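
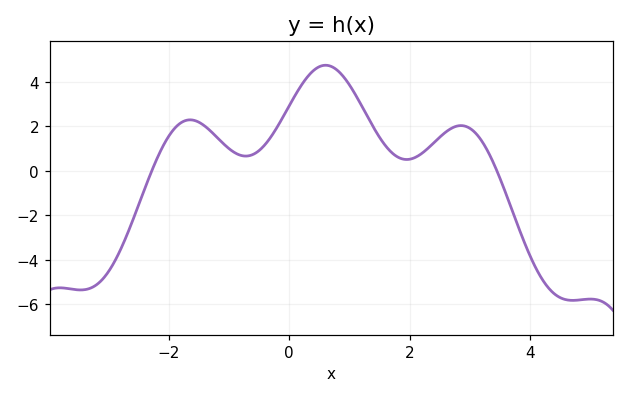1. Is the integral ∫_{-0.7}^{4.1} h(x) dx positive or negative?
positive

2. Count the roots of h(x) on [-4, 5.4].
2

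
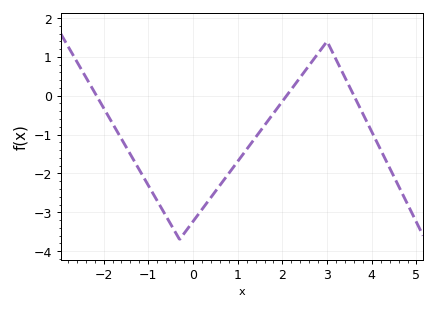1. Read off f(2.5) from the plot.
0.6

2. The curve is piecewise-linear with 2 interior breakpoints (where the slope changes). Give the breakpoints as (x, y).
(-0.3, -3.7); (3, 1.4)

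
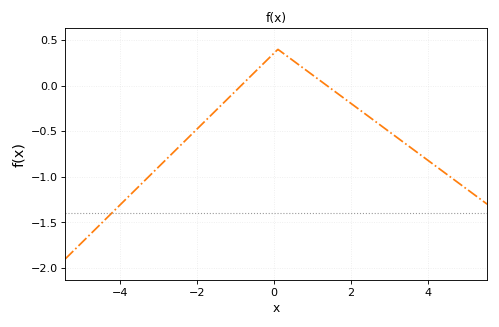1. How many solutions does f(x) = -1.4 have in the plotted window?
1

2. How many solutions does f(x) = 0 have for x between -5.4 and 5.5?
2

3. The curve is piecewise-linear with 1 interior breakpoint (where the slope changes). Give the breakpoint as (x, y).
(0.1, 0.4)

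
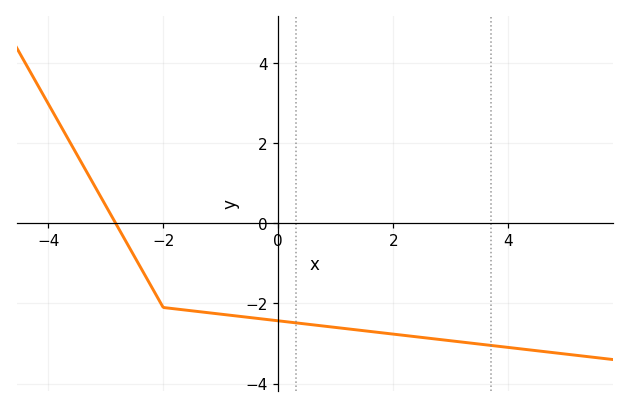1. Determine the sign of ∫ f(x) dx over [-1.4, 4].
negative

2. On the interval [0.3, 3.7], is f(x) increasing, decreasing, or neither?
decreasing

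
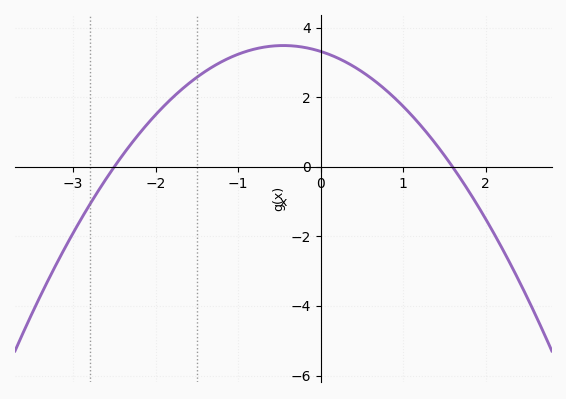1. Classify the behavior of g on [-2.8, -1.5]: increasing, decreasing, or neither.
increasing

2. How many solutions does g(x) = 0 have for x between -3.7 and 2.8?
2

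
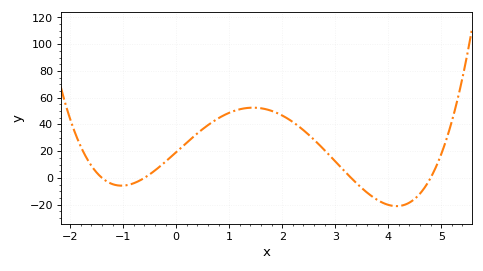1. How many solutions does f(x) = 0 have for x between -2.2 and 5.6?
4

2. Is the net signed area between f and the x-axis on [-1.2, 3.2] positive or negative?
positive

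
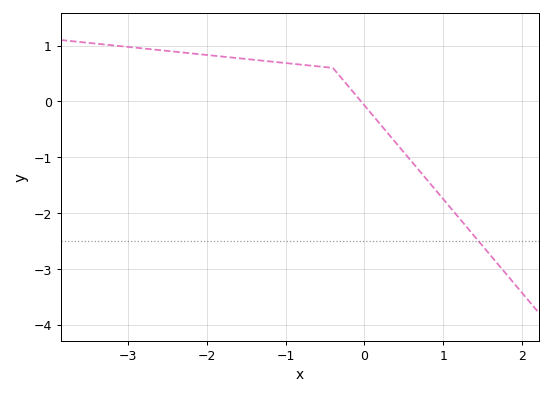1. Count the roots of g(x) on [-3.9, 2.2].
1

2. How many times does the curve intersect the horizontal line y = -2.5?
1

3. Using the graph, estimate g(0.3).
-0.576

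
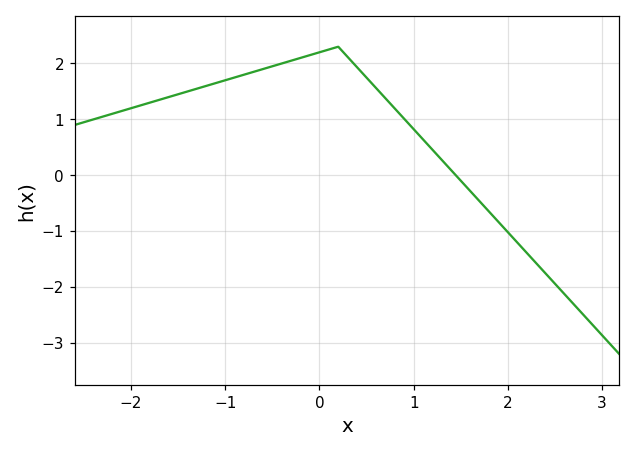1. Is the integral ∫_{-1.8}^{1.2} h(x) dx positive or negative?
positive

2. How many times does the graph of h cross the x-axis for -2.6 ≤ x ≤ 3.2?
1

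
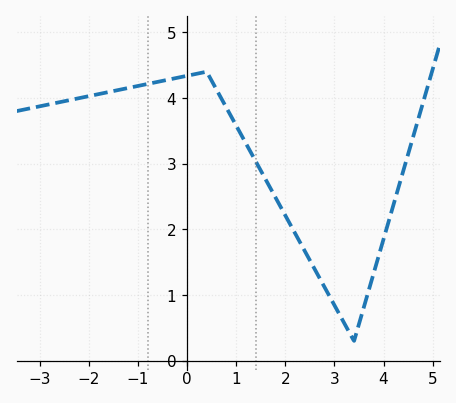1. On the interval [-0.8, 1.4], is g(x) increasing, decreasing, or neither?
neither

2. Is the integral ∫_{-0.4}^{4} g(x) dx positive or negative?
positive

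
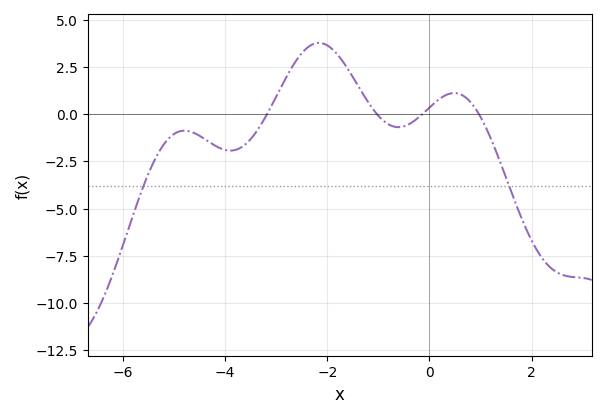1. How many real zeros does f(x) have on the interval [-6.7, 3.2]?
4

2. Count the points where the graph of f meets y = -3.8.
2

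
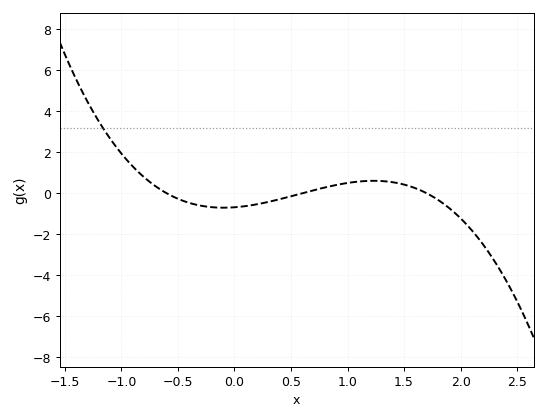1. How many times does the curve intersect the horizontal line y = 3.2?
1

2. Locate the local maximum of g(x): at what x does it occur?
1.23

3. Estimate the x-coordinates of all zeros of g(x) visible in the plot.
-0.6, 0.6, 1.7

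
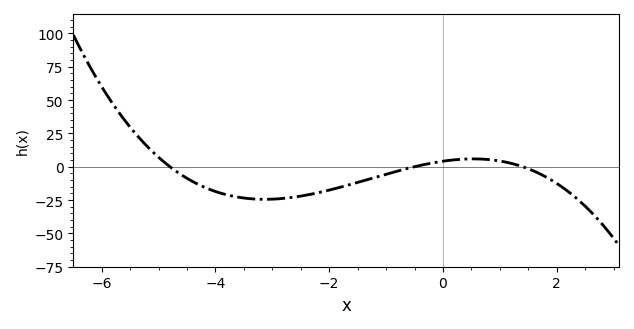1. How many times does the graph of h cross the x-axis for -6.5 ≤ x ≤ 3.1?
3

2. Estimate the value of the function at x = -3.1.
-24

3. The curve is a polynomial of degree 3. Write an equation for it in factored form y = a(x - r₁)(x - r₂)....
y = -1.23(x + 4.8)(x + 0.5)(x - 1.4)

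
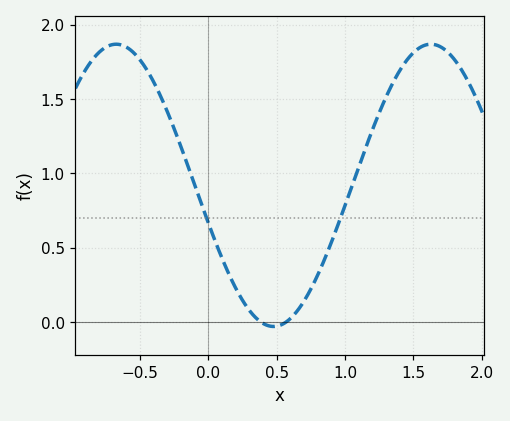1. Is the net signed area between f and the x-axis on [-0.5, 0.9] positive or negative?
positive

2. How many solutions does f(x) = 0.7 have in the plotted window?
2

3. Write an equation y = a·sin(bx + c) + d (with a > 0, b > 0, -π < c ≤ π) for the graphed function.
y = 0.95sin(2.73x - 2.87) + 0.92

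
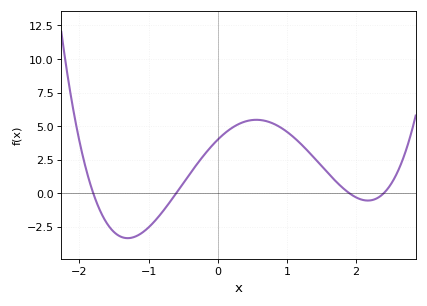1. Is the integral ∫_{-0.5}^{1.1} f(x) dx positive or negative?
positive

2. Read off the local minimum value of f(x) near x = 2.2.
-0.553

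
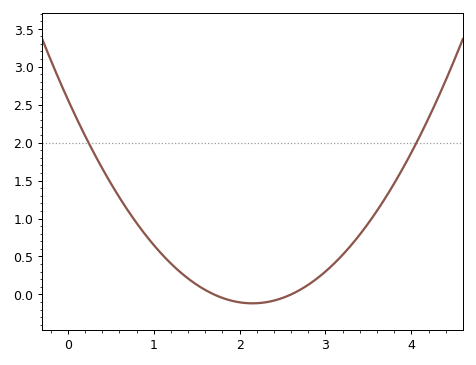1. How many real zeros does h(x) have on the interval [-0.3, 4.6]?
2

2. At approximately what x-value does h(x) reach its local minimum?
2.15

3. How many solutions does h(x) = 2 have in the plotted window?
2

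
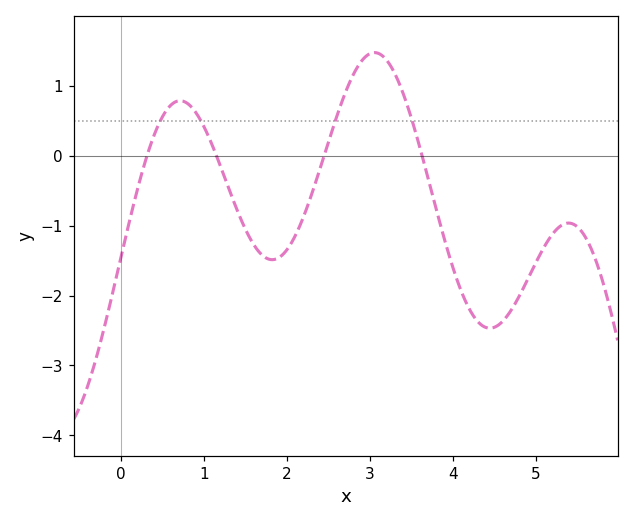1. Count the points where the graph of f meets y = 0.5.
4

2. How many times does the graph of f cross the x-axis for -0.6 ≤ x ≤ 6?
4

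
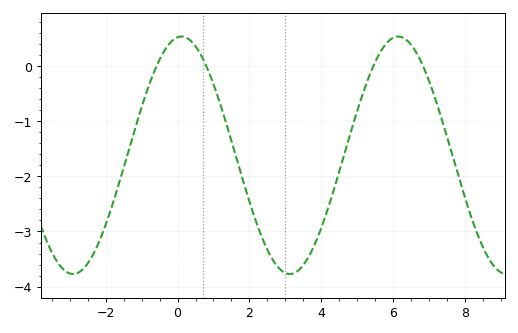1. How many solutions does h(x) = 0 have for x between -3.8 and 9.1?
4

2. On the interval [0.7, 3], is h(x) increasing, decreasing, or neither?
decreasing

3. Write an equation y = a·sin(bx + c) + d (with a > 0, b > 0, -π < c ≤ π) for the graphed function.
y = 2.15sin(1.04x + 1.46) - 1.62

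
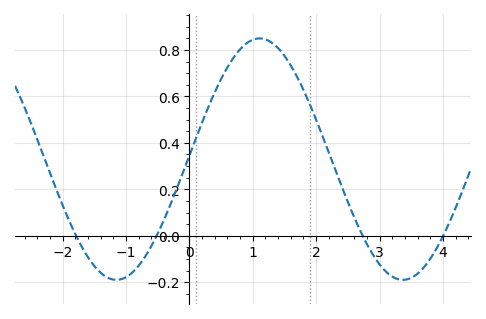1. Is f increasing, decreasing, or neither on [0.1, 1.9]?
neither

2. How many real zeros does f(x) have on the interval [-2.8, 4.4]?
4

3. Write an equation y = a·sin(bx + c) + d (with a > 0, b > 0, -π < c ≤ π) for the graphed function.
y = 0.52sin(1.39x + 0.03) + 0.33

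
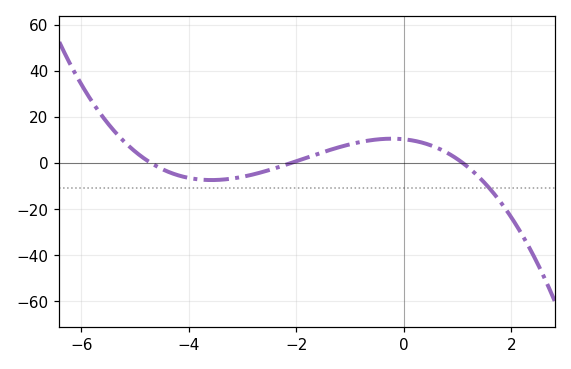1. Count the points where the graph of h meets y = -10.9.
1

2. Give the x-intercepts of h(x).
-4.7, -2.1, 1.1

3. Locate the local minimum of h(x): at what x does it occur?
-3.58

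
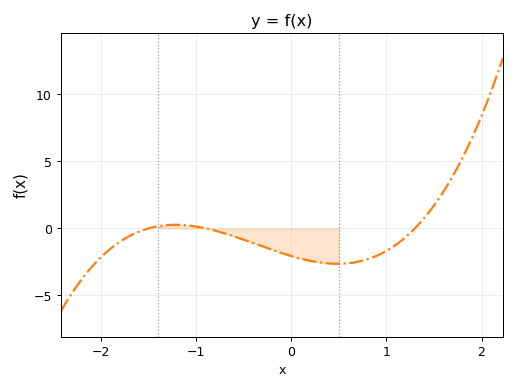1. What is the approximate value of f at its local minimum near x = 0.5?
-2.64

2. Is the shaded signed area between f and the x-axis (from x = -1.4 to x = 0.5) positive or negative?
negative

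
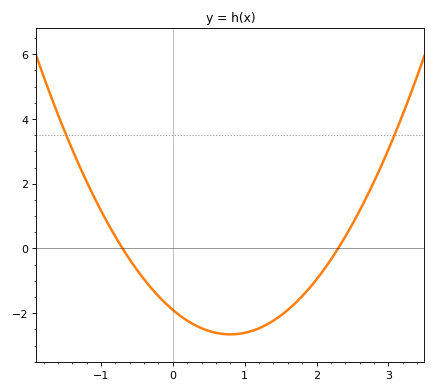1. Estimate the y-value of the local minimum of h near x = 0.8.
-2.6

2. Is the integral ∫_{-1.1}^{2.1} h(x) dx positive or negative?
negative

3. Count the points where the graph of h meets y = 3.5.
2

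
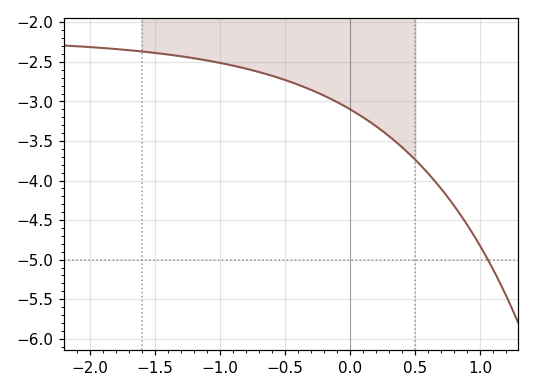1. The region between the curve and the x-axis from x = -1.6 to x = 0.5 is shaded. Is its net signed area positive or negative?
negative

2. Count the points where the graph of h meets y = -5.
1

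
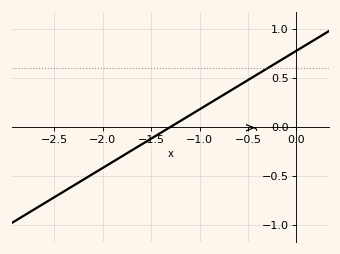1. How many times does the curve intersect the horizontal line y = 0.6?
1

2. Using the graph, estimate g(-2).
-0.42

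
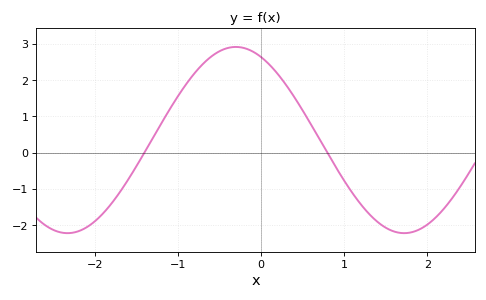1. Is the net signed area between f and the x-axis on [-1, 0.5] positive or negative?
positive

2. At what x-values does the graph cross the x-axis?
-1.41, 0.797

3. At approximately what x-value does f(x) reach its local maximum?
-0.305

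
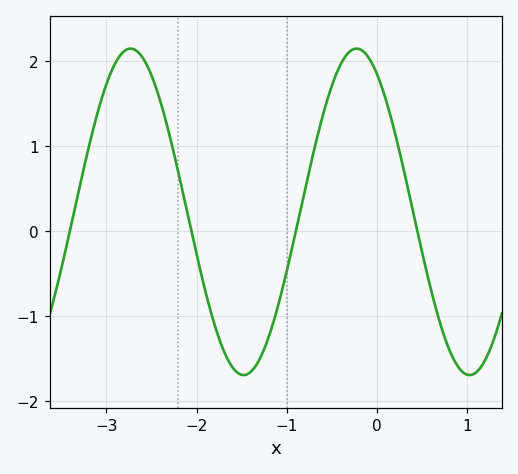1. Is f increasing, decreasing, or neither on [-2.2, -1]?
neither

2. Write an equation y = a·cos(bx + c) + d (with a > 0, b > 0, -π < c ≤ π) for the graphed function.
y = 1.92cos(2.51x + 0.57) + 0.23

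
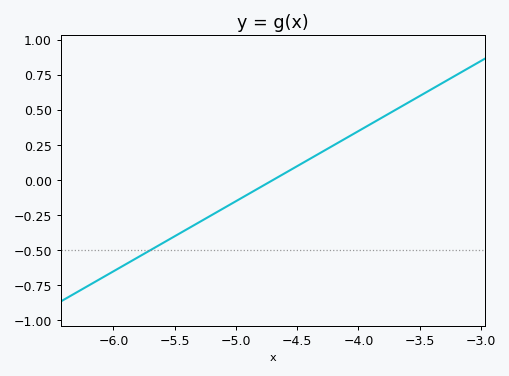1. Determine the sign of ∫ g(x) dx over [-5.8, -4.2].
negative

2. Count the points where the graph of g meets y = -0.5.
1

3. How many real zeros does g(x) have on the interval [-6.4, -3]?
1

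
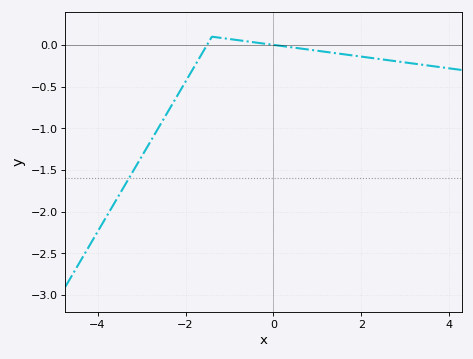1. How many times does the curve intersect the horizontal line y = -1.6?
1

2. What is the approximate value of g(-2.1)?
-0.55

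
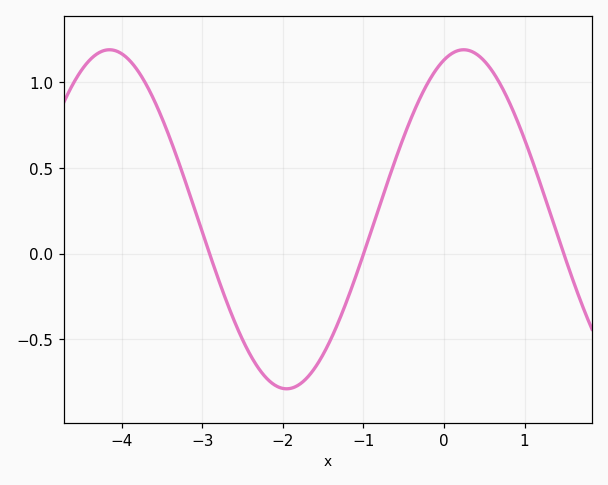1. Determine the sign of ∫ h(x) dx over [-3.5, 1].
positive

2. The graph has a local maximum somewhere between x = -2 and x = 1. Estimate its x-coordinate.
0.2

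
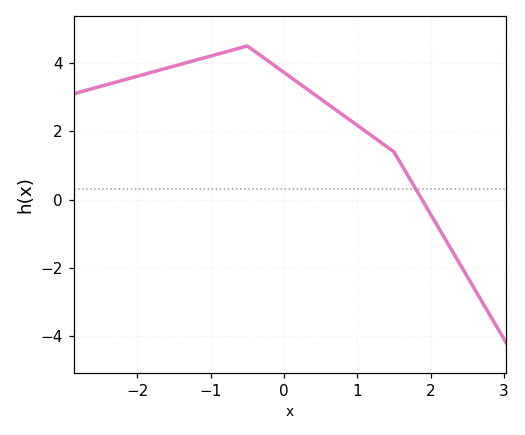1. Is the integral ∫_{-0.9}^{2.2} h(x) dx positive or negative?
positive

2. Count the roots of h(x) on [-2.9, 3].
1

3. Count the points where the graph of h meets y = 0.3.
1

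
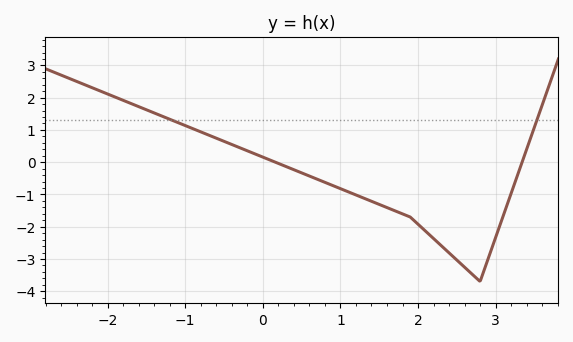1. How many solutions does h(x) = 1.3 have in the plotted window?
2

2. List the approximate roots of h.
0.161, 3.34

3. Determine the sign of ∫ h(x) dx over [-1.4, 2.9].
negative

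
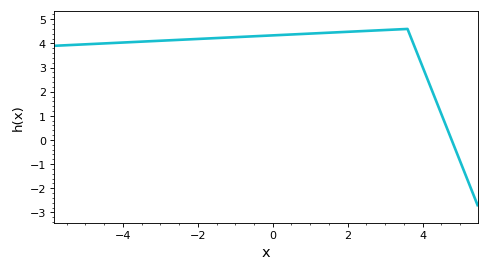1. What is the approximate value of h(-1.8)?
4.2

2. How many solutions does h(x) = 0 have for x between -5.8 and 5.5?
1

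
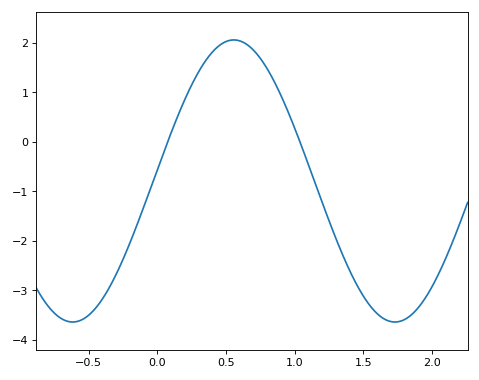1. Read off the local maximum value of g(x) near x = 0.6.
2.06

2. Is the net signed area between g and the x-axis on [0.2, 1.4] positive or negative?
positive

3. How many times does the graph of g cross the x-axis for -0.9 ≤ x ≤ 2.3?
2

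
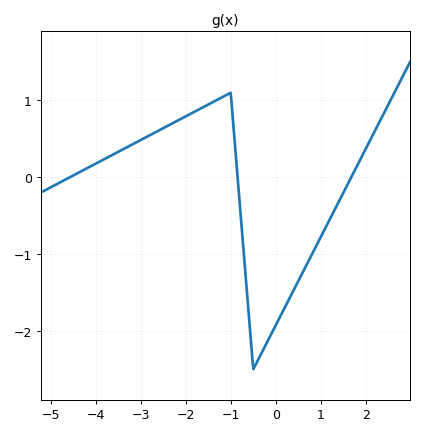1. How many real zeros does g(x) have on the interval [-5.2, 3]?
3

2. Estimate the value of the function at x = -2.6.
0.6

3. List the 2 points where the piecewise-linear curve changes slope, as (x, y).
(-1, 1.1); (-0.5, -2.5)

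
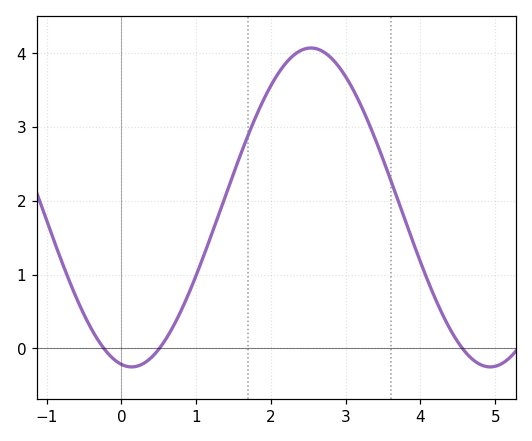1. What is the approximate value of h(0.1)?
-0.2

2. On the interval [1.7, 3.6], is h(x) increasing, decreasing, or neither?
neither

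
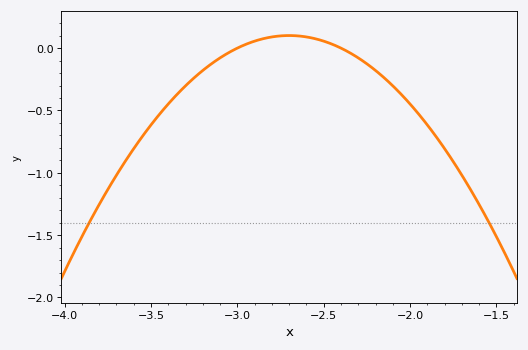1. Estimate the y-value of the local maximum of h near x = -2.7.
0.101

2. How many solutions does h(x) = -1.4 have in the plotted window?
2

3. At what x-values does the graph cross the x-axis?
-3, -2.4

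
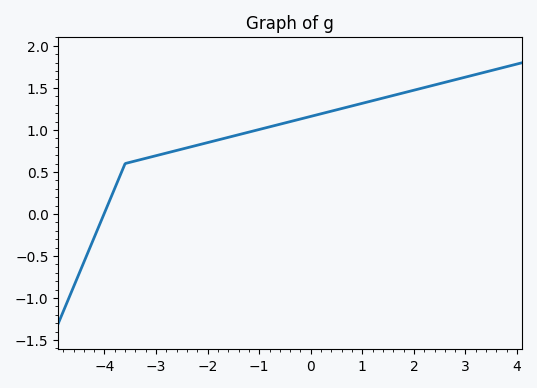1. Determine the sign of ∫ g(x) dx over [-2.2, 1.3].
positive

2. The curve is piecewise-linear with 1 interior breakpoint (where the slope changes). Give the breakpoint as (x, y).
(-3.6, 0.6)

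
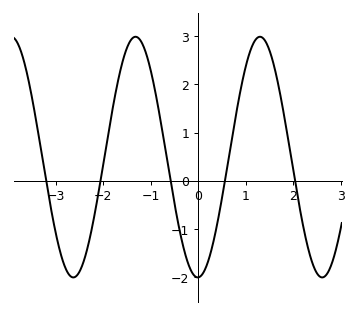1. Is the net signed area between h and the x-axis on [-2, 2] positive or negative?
positive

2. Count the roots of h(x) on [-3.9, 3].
5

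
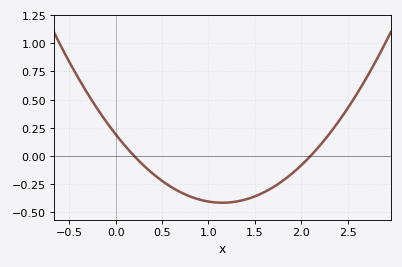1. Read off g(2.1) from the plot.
0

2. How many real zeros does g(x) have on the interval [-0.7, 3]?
2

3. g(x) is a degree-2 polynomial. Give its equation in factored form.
y = 0.46(x - 0.2)(x - 2.1)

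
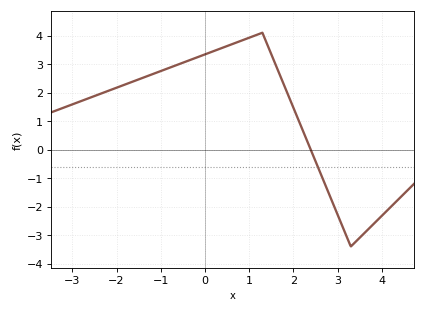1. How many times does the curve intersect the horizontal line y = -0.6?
1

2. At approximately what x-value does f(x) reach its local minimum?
3.3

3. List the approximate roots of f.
2.39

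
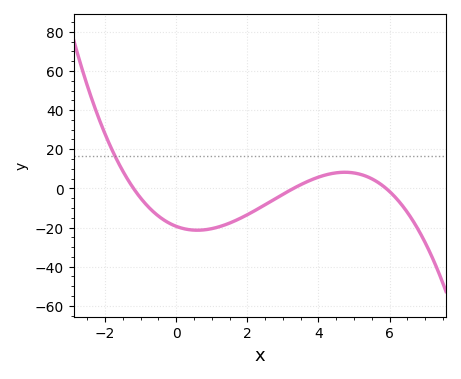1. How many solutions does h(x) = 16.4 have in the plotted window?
1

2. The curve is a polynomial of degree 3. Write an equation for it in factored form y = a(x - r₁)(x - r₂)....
y = -0.83(x + 1.2)(x - 3.3)(x - 5.9)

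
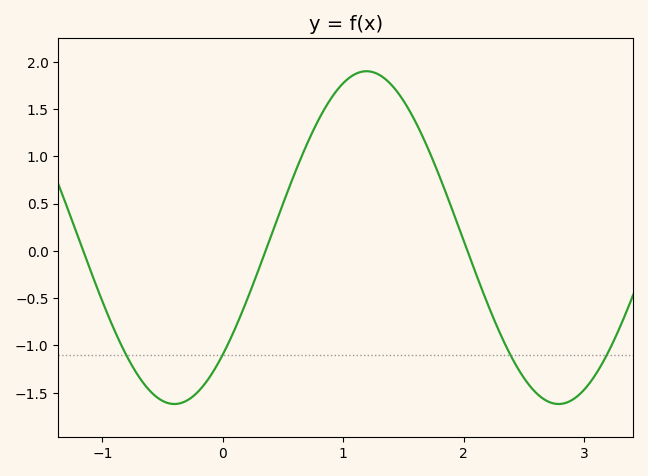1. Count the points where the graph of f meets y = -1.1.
4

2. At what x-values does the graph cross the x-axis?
-1.2, 0.4, 2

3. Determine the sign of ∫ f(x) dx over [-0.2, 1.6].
positive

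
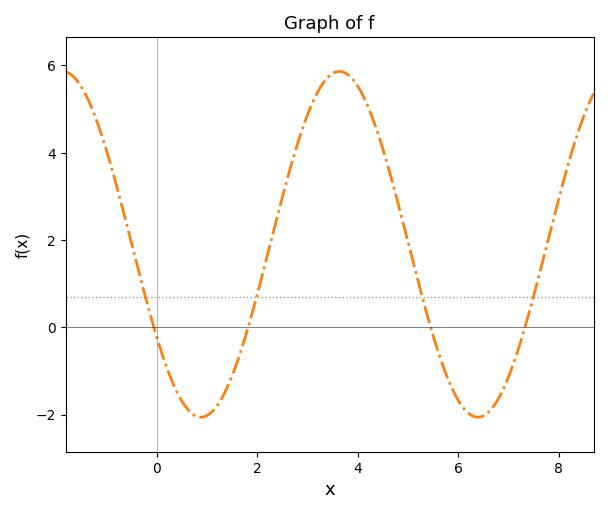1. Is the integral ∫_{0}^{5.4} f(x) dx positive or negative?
positive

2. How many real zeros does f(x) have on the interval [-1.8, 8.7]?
4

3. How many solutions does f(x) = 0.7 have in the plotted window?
4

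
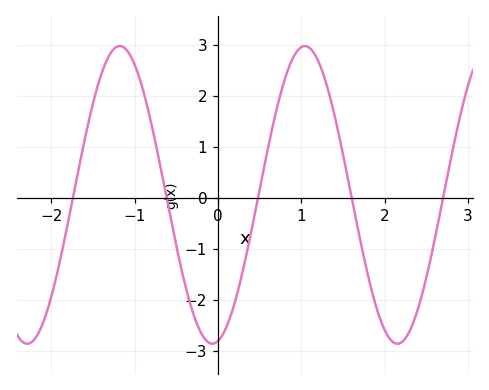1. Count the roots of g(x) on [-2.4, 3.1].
5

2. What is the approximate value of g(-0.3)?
-2.2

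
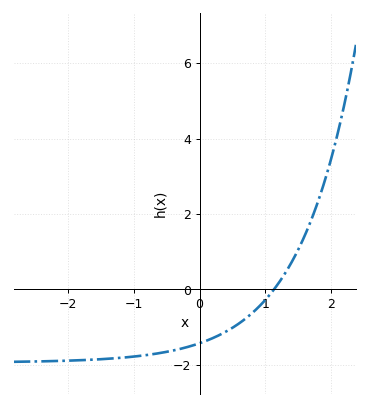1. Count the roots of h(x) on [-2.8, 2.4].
1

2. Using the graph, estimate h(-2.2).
-2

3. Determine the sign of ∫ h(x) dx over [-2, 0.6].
negative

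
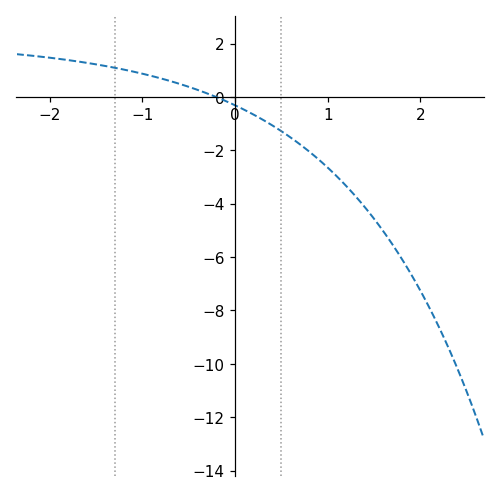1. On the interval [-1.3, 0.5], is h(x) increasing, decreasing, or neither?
decreasing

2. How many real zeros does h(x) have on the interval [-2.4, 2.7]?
1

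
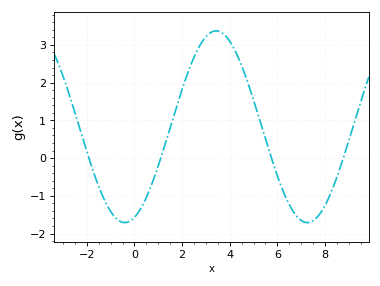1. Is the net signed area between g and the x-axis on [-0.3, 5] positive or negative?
positive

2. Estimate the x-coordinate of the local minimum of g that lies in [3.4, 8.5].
7.26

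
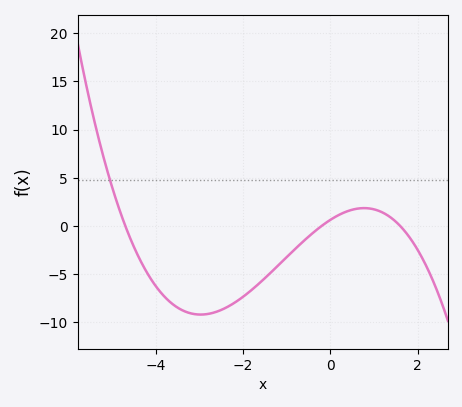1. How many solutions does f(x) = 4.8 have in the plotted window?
1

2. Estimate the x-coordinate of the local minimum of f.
-3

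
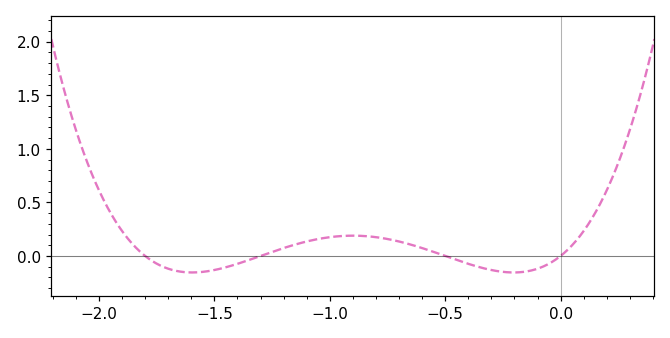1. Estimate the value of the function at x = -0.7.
0.135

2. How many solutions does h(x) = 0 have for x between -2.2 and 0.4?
4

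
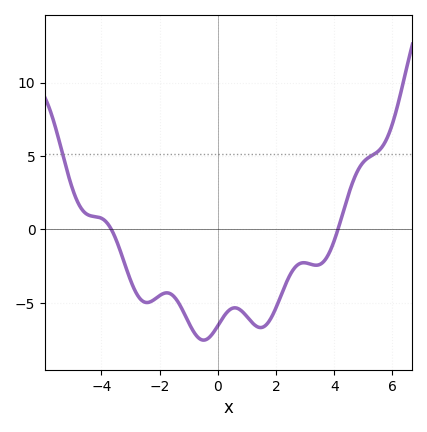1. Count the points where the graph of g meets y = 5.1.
2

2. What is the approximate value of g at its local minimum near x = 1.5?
-6.69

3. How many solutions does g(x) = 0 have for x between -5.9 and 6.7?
2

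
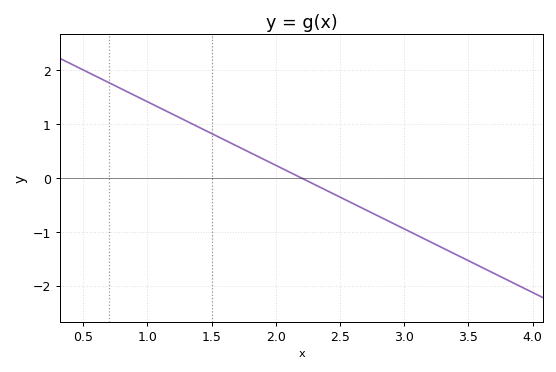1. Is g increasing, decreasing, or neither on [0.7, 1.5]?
decreasing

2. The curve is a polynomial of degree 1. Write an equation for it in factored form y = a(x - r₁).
y = -1.18(x - 2.2)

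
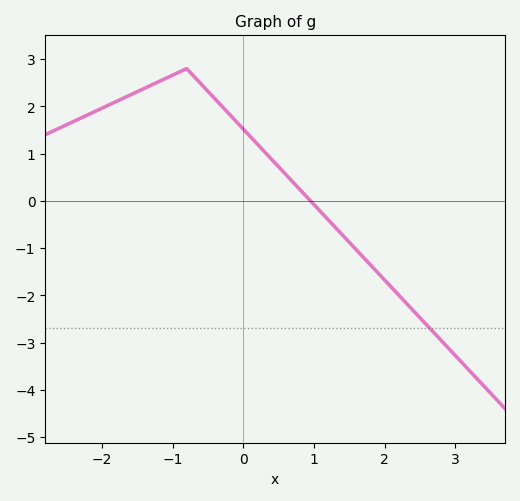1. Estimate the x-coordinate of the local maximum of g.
-0.8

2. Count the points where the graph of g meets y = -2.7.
1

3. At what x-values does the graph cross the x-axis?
1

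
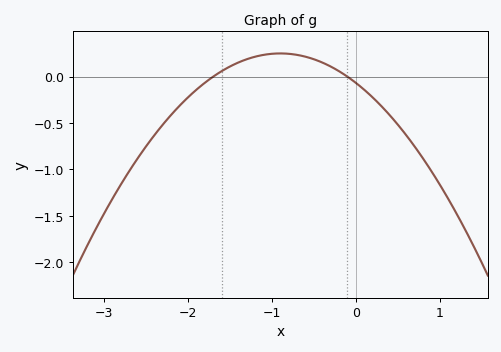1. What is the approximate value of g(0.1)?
-0.15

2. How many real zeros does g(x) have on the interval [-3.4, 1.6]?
2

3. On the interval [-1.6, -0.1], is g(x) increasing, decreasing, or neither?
neither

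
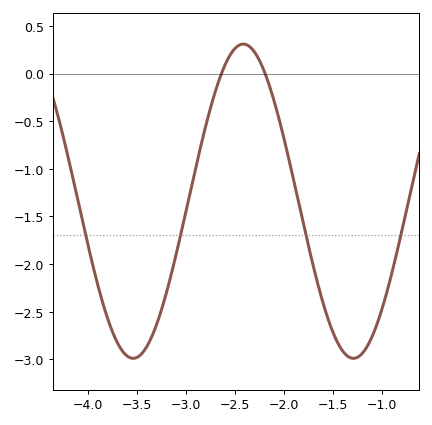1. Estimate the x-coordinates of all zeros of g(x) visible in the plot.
-2.64, -2.19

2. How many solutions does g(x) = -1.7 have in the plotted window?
4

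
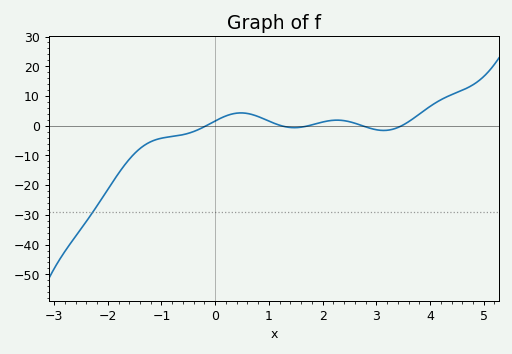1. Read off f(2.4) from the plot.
1.71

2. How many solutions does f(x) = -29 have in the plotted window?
1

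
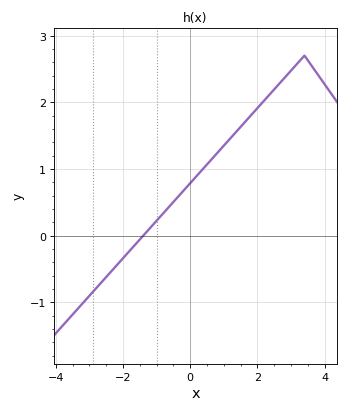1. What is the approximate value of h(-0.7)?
0.4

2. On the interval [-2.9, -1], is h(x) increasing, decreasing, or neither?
increasing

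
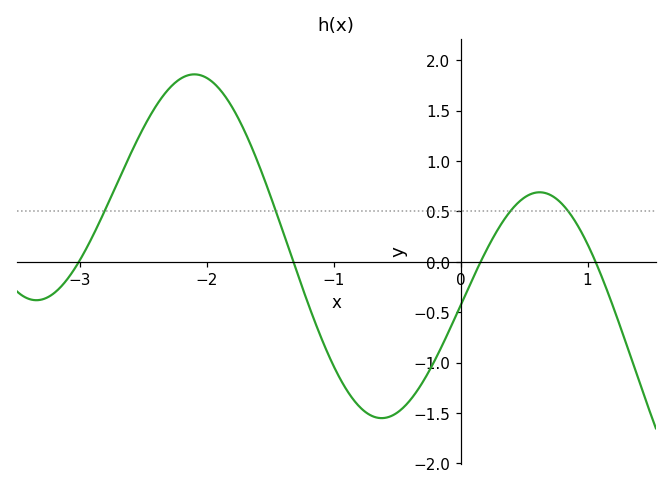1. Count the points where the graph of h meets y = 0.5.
4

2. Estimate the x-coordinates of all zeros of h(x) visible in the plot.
-3, -1.3, 0.2, 1.1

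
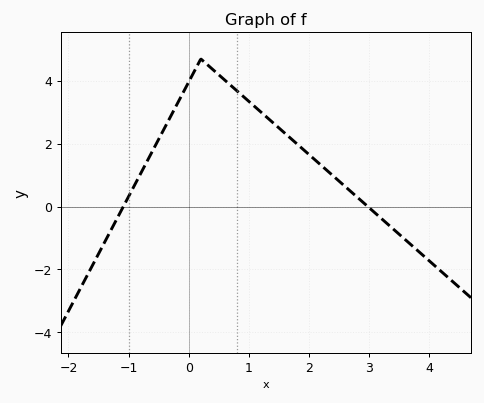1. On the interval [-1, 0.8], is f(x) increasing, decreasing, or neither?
neither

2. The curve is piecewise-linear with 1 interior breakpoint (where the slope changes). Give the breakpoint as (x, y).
(0.2, 4.7)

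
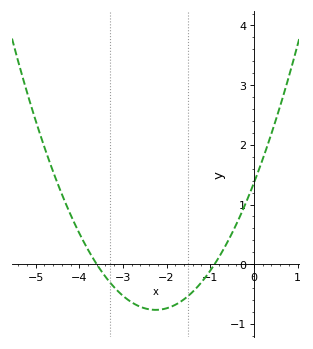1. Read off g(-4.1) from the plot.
0.7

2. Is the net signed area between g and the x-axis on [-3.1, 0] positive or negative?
negative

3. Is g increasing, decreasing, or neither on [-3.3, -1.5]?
neither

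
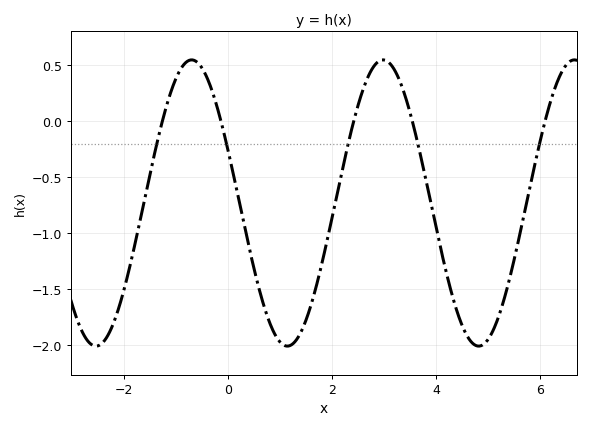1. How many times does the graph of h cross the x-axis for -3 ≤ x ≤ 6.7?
5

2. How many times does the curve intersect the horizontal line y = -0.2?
5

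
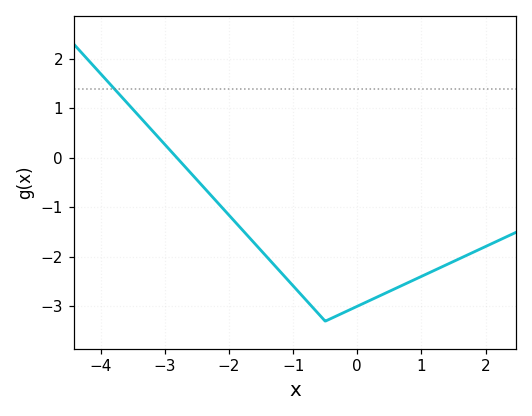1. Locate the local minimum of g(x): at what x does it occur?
-0.5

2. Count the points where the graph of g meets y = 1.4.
1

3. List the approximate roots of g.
-2.81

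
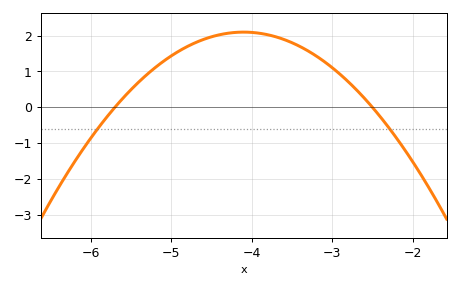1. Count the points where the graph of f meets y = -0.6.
2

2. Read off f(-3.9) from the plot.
2.07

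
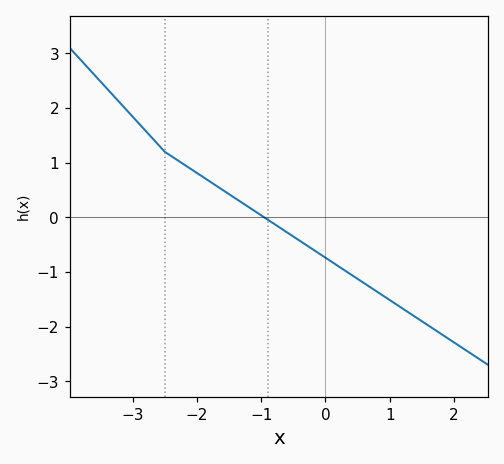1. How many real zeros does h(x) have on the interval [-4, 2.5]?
1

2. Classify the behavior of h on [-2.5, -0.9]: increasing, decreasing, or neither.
decreasing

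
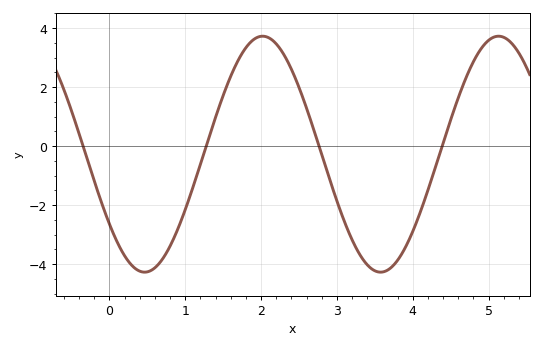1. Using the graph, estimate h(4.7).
2.31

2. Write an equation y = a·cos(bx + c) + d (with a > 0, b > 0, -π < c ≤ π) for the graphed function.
y = 4cos(2.02x + 2.2) - 0.27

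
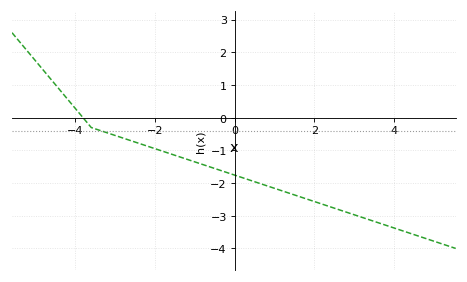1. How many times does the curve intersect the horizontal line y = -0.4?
1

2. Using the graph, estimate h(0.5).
-2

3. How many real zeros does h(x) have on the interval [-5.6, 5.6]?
1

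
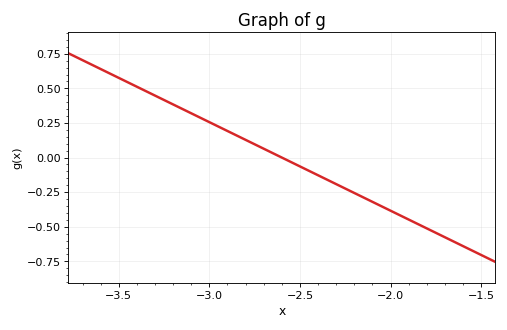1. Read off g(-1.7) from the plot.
-0.576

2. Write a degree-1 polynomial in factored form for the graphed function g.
y = -0.64(x + 2.6)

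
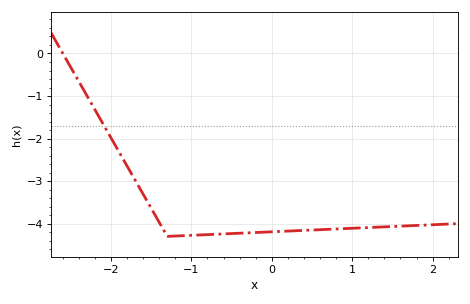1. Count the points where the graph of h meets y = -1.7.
1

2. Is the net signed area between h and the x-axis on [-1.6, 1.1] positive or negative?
negative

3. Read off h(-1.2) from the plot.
-4.3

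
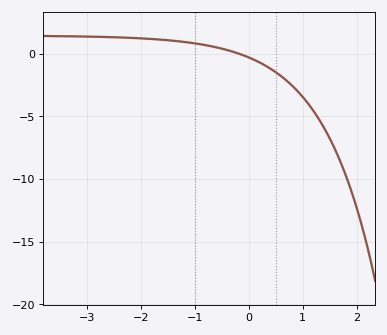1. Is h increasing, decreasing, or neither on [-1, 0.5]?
decreasing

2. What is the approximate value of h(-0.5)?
0.414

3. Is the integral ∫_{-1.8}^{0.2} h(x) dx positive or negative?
positive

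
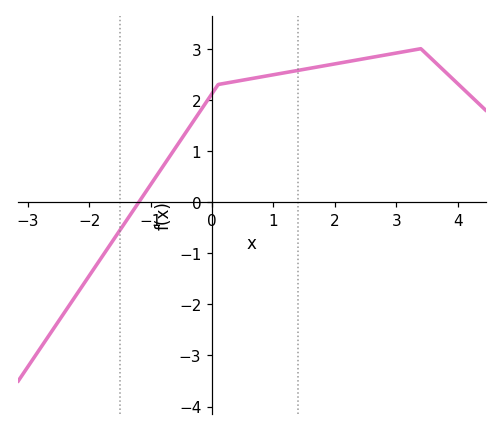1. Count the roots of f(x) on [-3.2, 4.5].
1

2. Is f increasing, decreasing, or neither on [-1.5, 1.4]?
increasing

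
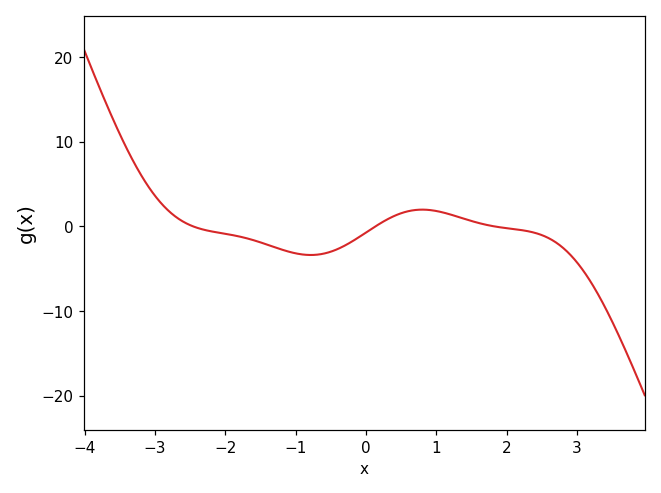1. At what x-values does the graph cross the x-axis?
-2.4, 0.2, 1.8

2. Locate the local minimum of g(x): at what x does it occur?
-0.8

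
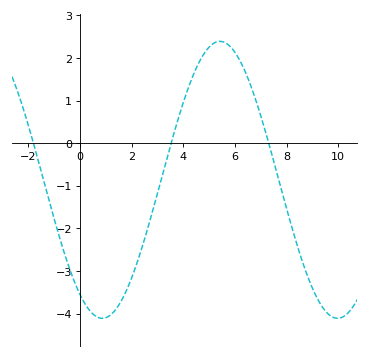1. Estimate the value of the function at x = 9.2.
-3.7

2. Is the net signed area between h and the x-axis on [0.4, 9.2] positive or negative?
negative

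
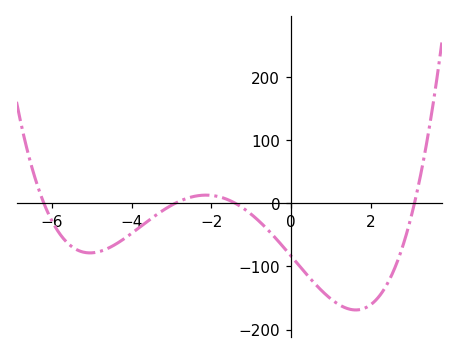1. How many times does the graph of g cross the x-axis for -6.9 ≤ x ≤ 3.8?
4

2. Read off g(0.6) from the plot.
-130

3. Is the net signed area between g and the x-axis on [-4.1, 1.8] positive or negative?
negative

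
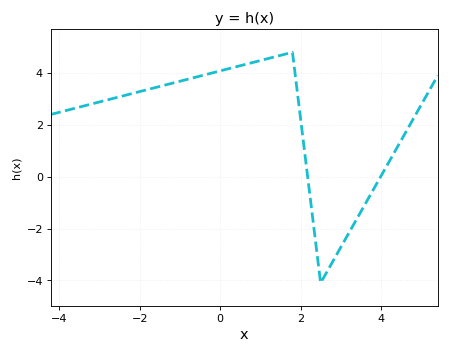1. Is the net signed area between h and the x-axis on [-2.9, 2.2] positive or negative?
positive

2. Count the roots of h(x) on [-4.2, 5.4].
2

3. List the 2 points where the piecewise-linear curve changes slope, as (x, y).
(1.8, 4.8); (2.5, -4.1)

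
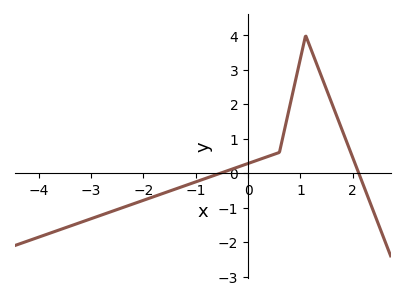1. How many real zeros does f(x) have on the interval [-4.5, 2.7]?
2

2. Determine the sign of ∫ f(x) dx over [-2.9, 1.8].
positive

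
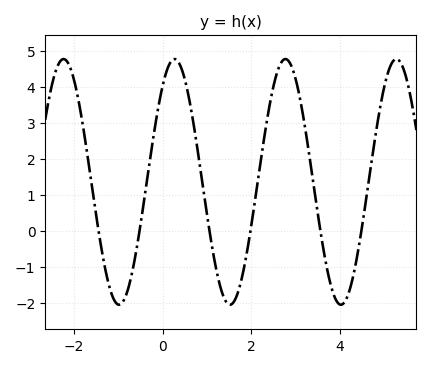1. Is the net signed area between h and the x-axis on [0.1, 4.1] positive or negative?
positive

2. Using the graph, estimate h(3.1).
3.65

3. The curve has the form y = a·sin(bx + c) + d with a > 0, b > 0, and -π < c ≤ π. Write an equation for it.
y = 3.42sin(2.51x + 0.91) + 1.36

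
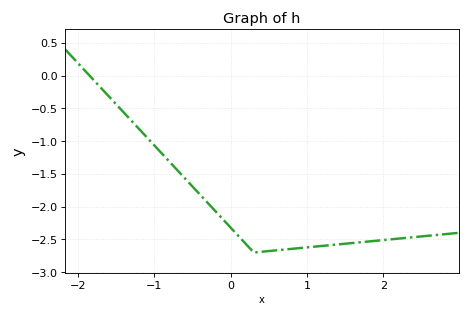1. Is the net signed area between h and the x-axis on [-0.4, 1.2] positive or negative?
negative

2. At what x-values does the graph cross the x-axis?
-1.8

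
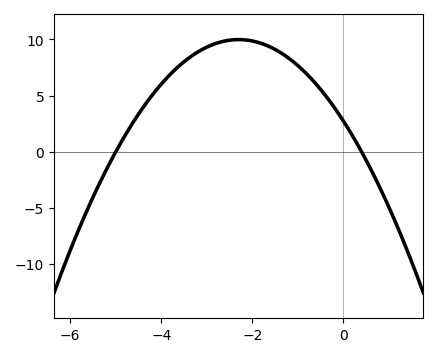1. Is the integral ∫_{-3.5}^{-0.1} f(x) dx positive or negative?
positive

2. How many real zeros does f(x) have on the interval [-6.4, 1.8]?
2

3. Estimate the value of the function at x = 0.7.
-2.5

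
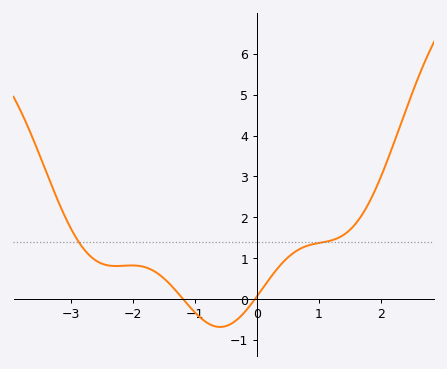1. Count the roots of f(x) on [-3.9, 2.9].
2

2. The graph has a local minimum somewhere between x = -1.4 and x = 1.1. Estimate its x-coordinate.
-0.6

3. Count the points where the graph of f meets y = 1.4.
2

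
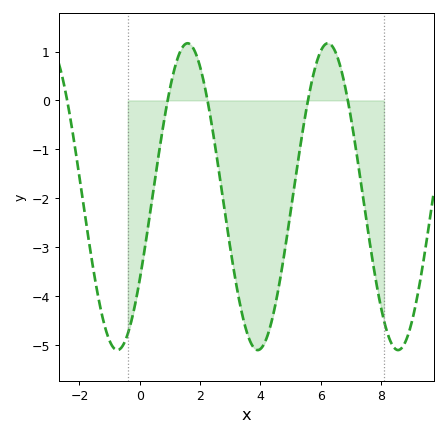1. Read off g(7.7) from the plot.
-3.2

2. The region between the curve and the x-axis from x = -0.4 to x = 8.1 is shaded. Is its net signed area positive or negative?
negative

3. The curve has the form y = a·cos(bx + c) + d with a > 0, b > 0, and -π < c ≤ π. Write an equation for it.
y = 3.14cos(1.4x - 2.1) - 1.97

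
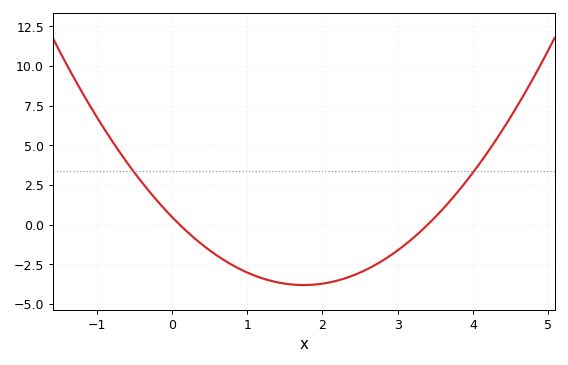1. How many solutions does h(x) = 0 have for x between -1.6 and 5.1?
2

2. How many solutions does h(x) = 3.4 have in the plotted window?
2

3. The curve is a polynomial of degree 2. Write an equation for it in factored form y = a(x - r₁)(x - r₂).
y = 1.4(x - 0.1)(x - 3.4)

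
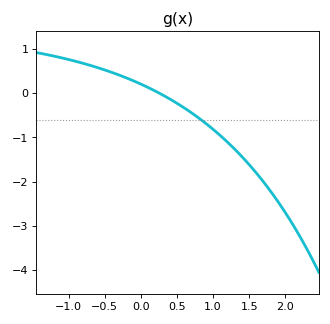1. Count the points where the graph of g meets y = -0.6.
1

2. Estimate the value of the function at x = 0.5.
-0.2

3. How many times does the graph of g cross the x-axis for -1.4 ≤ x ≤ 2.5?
1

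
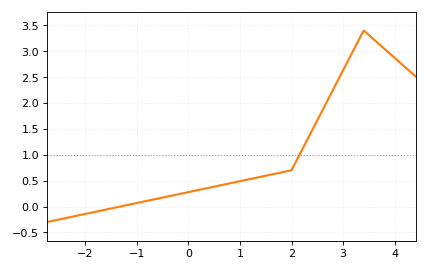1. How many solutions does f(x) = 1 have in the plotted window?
1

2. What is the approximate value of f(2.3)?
1.3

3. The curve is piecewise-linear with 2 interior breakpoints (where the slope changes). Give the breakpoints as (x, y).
(2, 0.7); (3.4, 3.4)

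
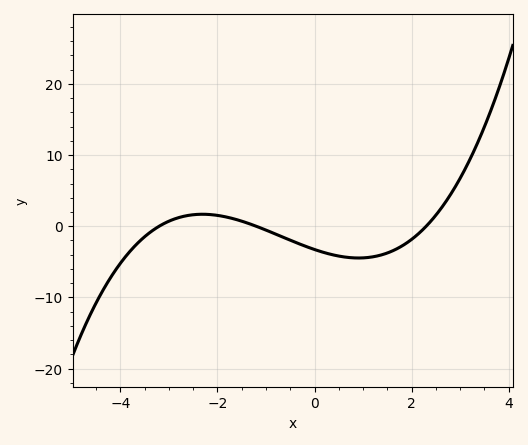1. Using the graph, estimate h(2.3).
0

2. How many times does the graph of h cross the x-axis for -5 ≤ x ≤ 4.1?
3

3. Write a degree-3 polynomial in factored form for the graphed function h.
y = 0.37(x + 3.2)(x + 1.2)(x - 2.3)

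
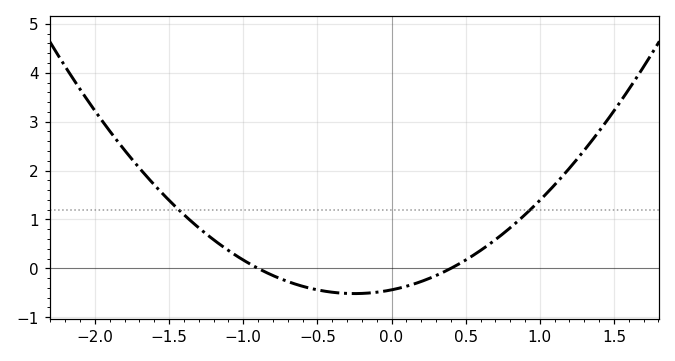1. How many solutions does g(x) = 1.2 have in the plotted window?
2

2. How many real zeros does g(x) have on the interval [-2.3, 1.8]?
2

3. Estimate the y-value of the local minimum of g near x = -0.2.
-0.5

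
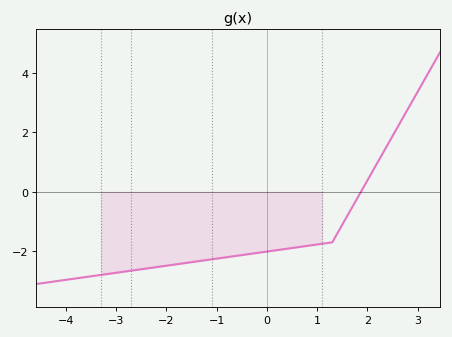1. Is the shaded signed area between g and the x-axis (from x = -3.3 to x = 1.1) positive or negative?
negative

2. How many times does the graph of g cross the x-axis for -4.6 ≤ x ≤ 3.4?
1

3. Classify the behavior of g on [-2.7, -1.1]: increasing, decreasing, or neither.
increasing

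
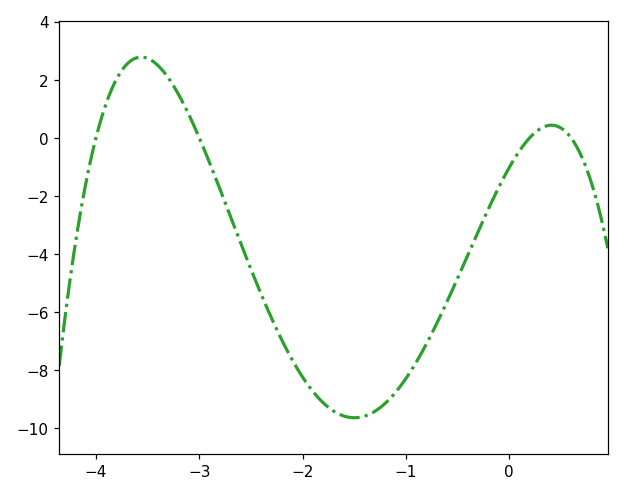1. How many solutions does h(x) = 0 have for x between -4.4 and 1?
4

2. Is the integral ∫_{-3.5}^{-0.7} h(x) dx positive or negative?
negative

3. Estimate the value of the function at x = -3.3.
2.06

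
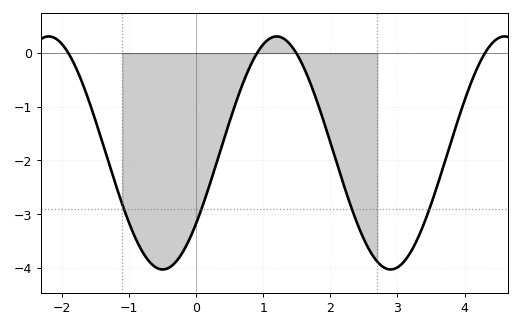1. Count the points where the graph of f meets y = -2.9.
4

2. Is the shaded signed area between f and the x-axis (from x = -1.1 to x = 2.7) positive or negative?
negative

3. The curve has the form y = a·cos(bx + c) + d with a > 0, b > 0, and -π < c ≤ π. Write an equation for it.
y = 2.17cos(1.9x - 2.2) - 1.86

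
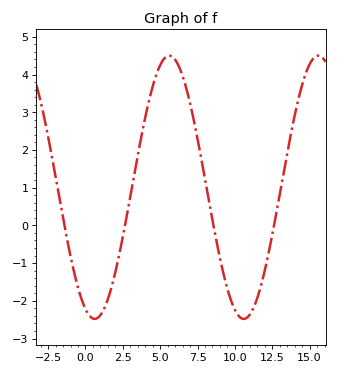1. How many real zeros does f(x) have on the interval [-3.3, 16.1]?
4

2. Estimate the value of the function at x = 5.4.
4.5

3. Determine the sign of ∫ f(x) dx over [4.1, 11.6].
positive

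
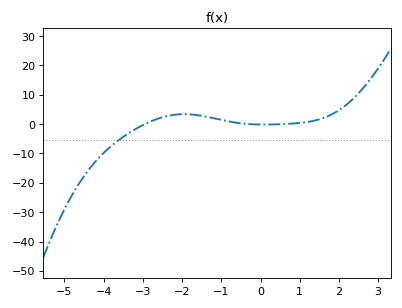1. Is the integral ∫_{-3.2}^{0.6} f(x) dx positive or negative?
positive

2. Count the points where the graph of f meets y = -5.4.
1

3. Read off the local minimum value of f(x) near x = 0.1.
-0.157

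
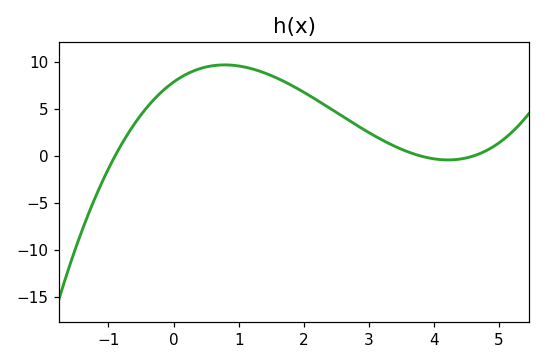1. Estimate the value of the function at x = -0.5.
4.5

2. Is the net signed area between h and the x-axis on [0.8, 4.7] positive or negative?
positive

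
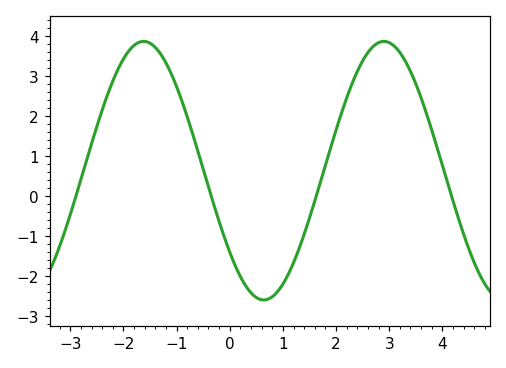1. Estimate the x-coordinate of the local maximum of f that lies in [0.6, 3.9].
2.9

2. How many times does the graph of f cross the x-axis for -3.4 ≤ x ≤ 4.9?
4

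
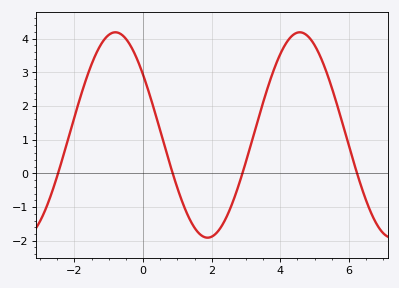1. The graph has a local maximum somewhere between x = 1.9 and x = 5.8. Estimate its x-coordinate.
4.6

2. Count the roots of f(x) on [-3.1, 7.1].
4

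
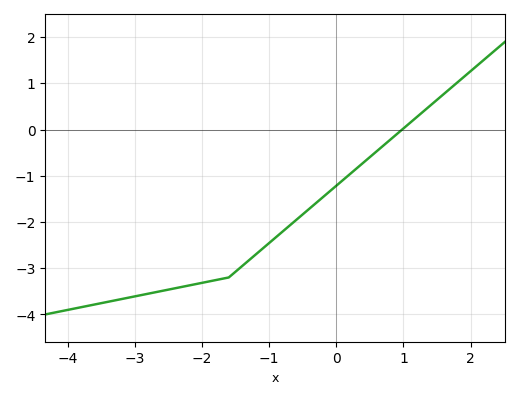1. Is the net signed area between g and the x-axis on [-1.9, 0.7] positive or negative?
negative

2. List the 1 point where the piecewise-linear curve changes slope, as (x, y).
(-1.6, -3.2)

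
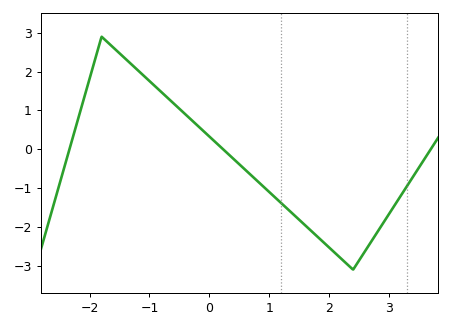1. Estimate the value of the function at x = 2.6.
-2.6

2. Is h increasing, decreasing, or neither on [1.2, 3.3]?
neither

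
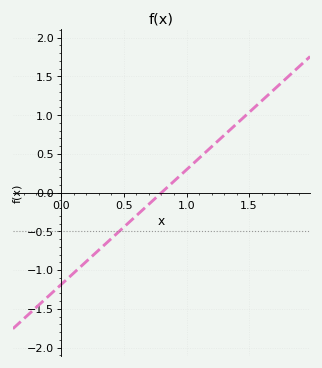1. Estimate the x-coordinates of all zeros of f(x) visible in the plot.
0.8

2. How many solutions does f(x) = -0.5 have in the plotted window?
1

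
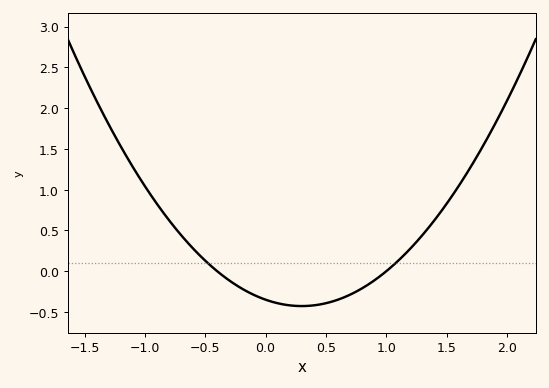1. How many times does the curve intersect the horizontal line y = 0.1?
2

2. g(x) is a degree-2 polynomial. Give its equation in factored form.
y = 0.87(x + 0.4)(x - 1)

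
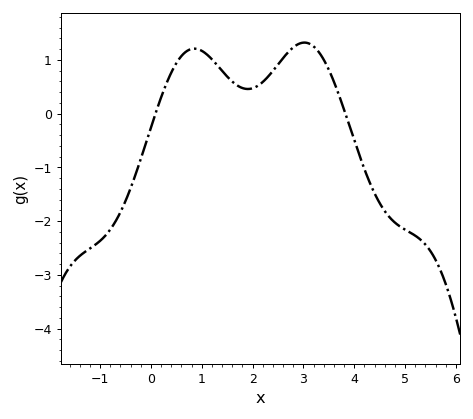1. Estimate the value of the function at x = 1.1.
1.1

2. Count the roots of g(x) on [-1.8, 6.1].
2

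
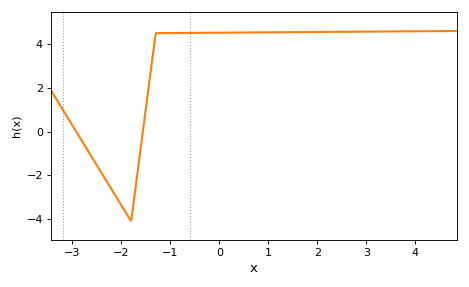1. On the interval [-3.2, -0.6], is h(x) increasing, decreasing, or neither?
neither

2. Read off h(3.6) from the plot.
4.6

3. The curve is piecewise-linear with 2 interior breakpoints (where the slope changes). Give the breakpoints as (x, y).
(-1.8, -4.1); (-1.3, 4.5)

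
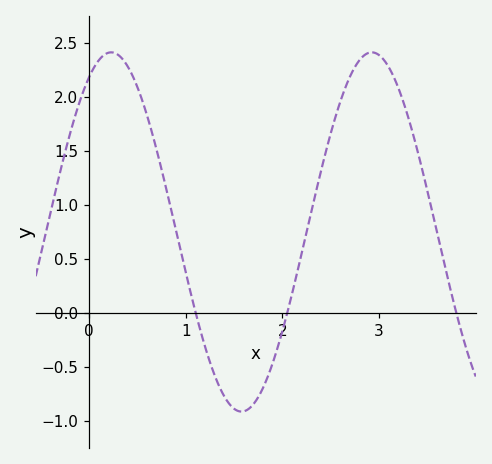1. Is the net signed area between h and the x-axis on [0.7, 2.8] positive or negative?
positive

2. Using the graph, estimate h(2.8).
2.35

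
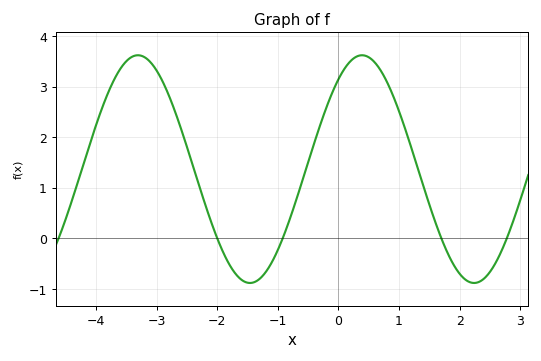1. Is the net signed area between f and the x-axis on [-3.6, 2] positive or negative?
positive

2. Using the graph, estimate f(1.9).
-0.52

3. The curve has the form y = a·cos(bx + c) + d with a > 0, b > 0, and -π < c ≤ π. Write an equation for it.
y = 2.25cos(1.7x - 0.662) + 1.37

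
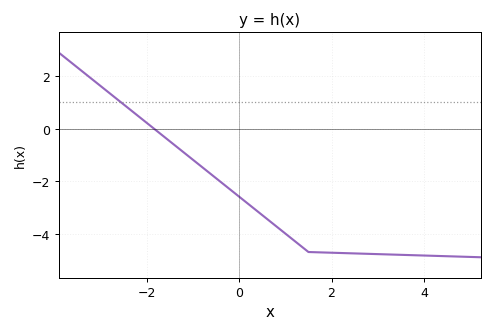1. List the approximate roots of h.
-1.8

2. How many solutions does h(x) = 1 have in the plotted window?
1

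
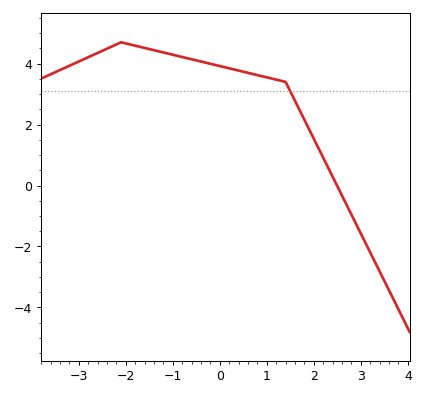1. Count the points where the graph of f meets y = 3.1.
1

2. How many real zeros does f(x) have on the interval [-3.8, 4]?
1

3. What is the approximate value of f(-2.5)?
4.42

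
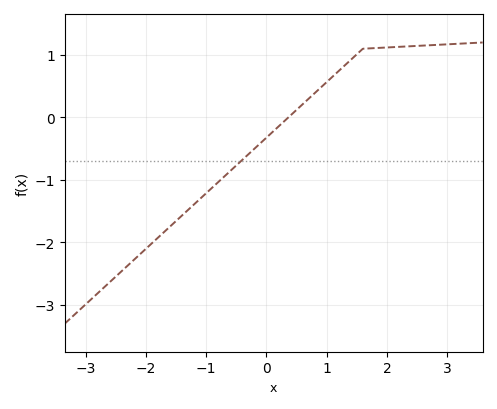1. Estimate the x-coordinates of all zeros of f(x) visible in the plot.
0.4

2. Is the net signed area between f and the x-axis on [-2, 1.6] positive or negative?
negative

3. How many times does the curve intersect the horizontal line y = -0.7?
1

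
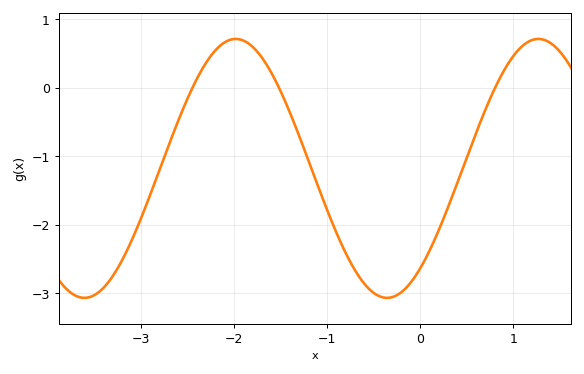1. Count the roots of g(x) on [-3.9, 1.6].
3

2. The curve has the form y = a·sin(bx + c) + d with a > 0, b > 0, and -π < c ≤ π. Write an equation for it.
y = 1.89sin(1.93x - 0.882) - 1.18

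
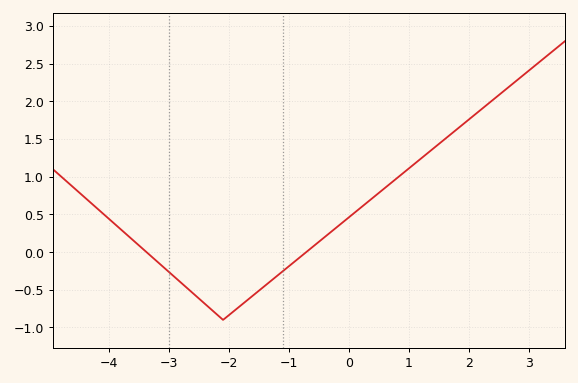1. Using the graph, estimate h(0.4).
0.722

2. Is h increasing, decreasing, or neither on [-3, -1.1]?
neither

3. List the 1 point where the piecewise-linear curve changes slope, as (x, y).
(-2.1, -0.9)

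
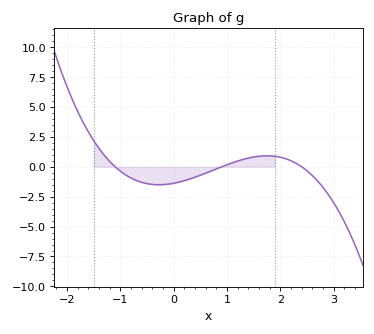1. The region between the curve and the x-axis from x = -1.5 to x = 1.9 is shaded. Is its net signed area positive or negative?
negative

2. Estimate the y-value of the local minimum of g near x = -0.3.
-1.5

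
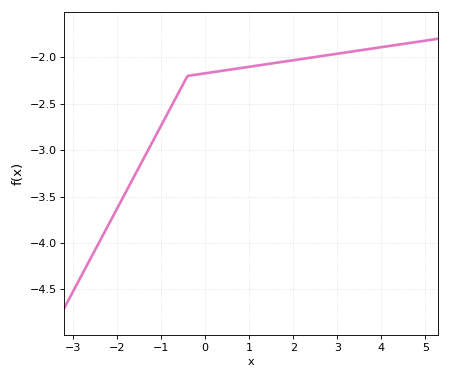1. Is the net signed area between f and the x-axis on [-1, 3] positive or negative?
negative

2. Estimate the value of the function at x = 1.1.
-2.09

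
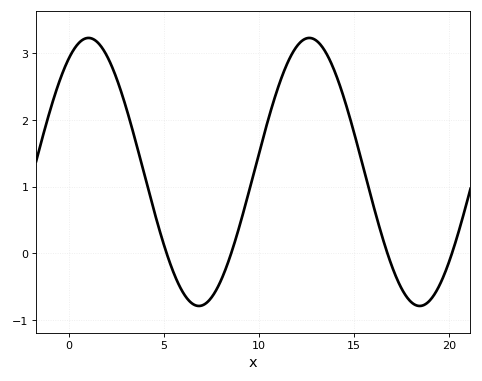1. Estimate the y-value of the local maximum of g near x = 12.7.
3.2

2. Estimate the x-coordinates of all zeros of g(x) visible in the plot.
5, 8.5, 17, 20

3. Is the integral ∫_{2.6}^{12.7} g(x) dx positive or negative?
positive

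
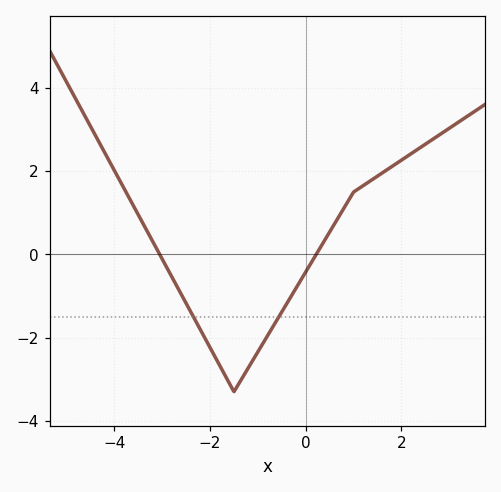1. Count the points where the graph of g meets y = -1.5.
2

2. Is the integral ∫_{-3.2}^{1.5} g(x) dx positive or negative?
negative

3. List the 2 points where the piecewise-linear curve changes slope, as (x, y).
(-1.5, -3.3); (1, 1.5)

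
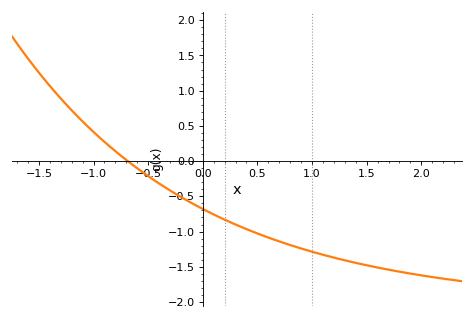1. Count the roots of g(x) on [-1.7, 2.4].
1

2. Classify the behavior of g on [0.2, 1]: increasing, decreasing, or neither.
decreasing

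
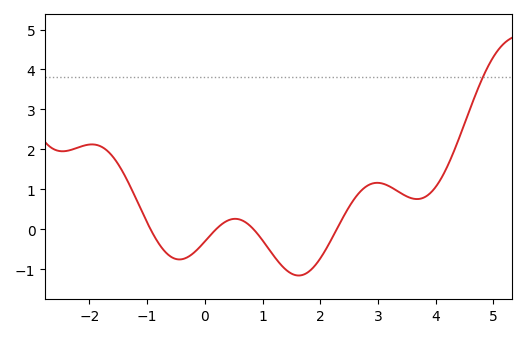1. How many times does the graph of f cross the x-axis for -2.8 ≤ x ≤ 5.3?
4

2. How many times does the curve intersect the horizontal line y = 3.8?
1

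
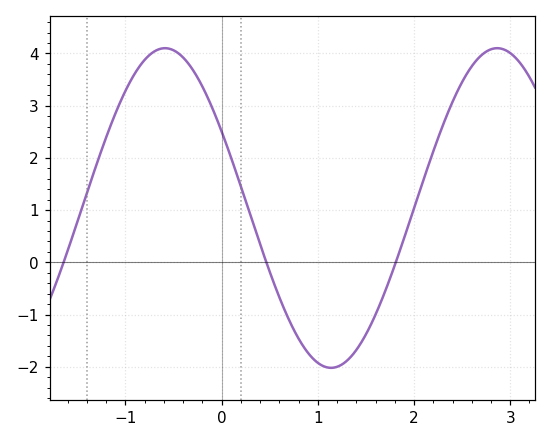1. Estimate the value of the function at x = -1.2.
2.4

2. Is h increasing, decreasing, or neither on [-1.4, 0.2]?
neither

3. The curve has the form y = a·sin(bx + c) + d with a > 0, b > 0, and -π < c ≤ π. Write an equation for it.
y = 3.06sin(1.8x + 2.6) + 1.04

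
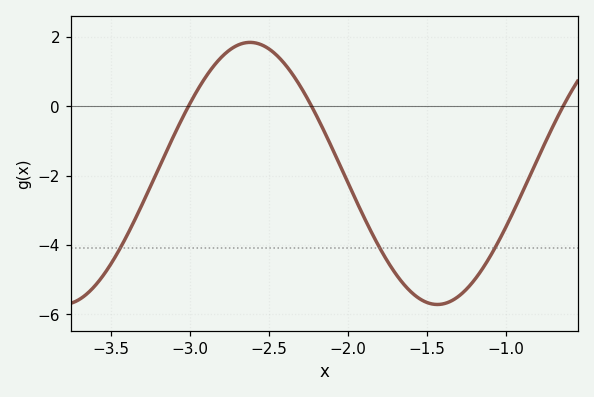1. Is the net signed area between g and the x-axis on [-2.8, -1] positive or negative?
negative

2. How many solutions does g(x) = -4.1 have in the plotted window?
3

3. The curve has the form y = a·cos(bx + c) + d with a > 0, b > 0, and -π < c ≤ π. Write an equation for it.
y = 3.78cos(2.6x + 0.66) - 1.94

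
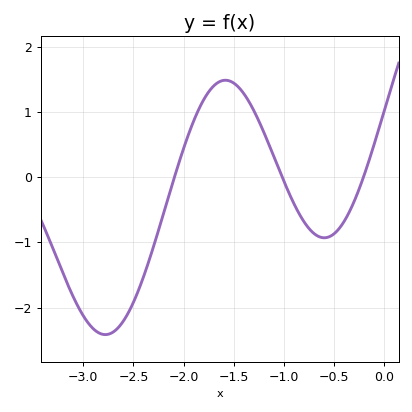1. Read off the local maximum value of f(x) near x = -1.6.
1.49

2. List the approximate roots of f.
-2.09, -1.02, -0.208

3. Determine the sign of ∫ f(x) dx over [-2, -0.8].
positive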